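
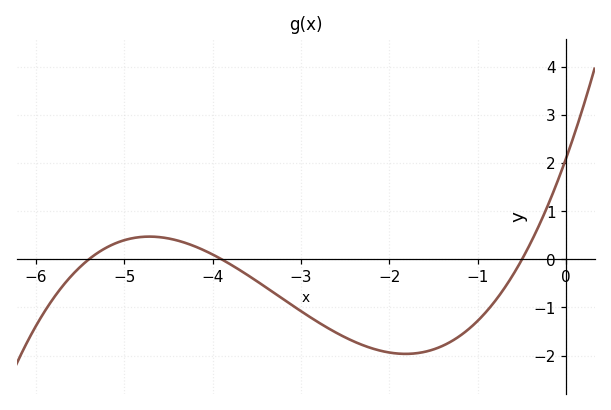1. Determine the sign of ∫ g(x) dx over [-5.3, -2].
negative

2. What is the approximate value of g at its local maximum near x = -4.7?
0.471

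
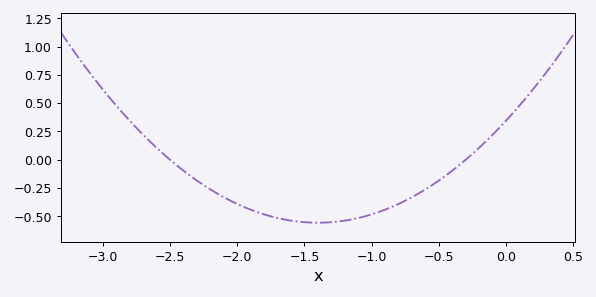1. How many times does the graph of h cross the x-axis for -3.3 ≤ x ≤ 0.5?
2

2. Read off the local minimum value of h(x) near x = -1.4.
-0.56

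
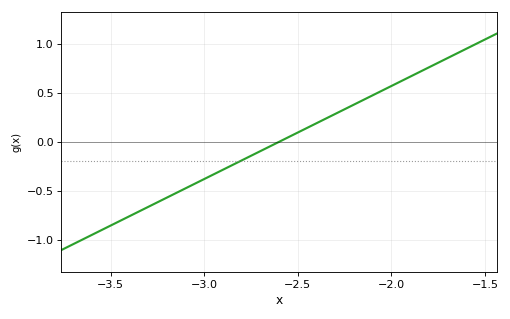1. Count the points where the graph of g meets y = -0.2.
1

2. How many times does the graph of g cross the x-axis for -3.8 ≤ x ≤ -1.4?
1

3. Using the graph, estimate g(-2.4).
0.19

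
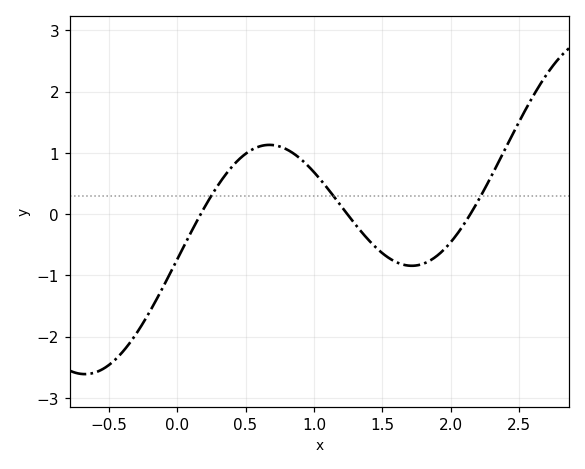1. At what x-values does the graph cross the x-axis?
0.15, 1.25, 2.15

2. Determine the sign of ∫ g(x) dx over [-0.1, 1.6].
positive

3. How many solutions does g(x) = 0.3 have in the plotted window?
3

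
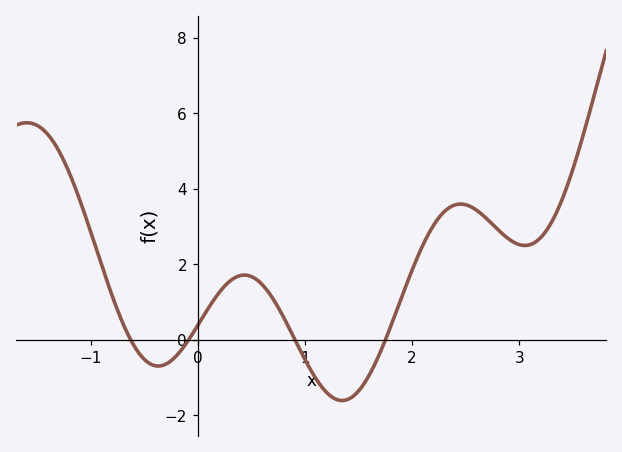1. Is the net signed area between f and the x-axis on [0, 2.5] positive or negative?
positive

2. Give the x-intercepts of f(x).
-0.626, -0.085, 0.907, 1.75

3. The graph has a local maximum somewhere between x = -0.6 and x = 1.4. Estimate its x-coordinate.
0.435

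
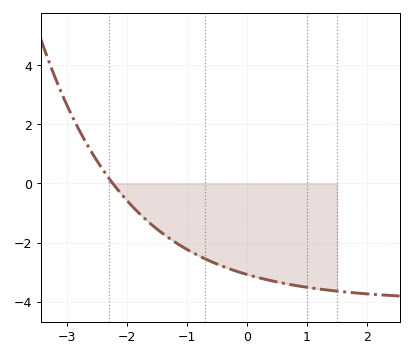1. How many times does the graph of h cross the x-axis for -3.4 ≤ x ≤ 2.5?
1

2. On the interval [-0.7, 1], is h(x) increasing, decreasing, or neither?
decreasing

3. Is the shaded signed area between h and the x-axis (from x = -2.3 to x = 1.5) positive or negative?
negative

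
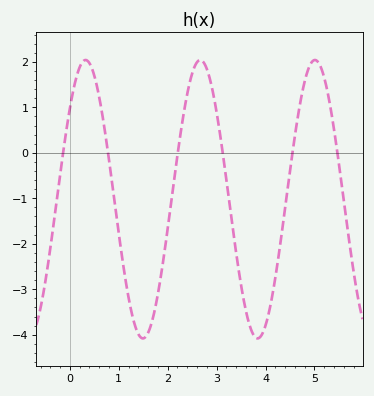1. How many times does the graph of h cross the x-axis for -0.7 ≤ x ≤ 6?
6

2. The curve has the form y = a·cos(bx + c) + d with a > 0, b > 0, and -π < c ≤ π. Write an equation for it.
y = 3.06cos(2.68x - 0.86) - 1.02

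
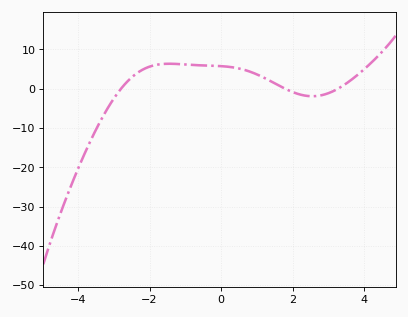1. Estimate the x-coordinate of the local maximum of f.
-1.45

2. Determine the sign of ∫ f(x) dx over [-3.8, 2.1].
positive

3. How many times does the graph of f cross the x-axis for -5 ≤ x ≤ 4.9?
3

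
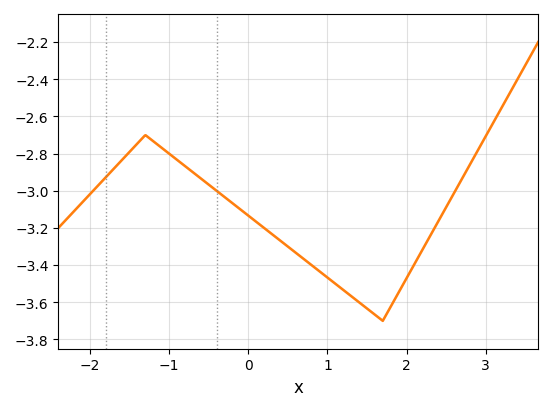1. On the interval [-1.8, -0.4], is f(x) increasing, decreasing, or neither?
neither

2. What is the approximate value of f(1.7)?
-3.7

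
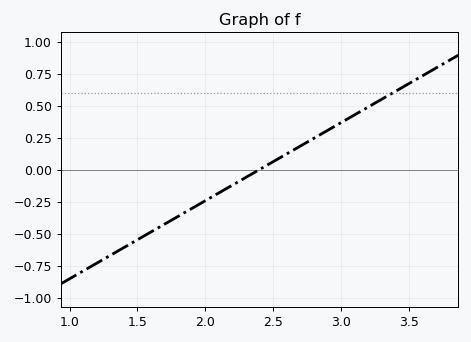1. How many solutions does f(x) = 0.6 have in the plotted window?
1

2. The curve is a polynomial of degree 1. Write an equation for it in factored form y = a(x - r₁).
y = 0.61(x - 2.4)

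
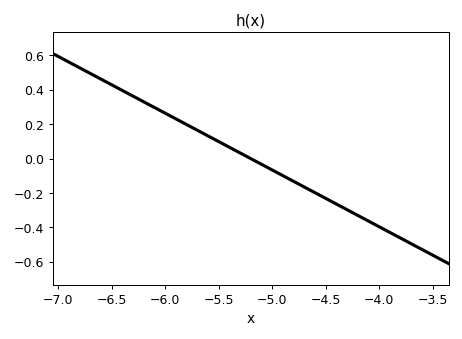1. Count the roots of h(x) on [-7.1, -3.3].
1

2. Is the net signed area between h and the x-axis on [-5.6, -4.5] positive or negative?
negative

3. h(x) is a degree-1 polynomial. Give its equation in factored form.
y = -0.33(x + 5.2)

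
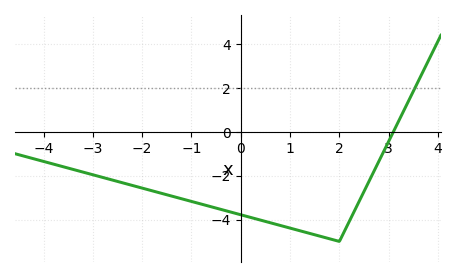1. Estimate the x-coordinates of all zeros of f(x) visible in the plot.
3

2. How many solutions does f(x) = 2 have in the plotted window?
1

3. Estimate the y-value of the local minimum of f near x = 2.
-5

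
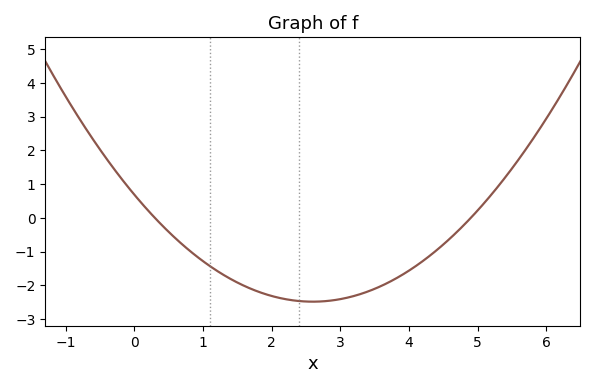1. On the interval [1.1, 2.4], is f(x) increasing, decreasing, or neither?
decreasing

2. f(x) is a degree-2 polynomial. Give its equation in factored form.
y = 0.47(x - 0.3)(x - 4.9)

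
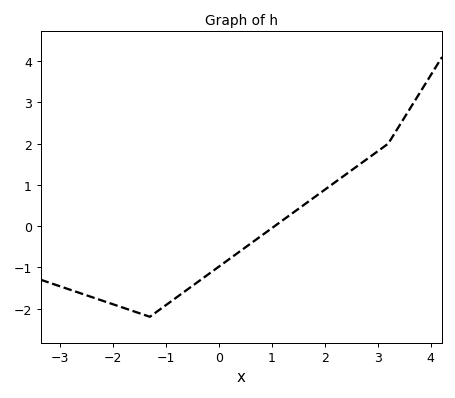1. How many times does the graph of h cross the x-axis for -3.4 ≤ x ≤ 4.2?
1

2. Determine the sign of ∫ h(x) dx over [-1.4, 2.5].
negative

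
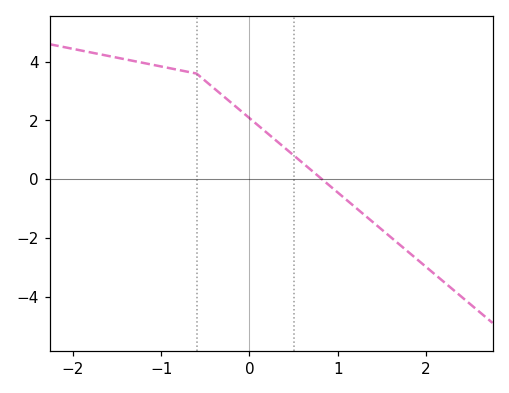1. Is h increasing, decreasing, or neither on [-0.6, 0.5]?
decreasing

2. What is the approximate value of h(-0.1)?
2.33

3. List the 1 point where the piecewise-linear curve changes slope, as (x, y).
(-0.6, 3.6)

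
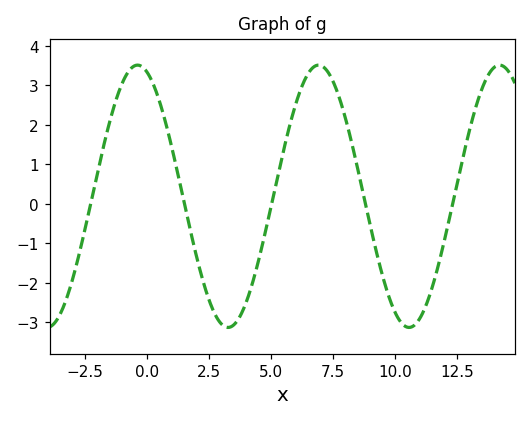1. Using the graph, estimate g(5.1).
0.202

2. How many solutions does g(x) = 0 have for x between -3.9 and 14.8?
5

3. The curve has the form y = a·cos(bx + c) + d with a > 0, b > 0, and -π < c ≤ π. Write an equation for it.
y = 3.32cos(0.86x + 0.33) + 0.19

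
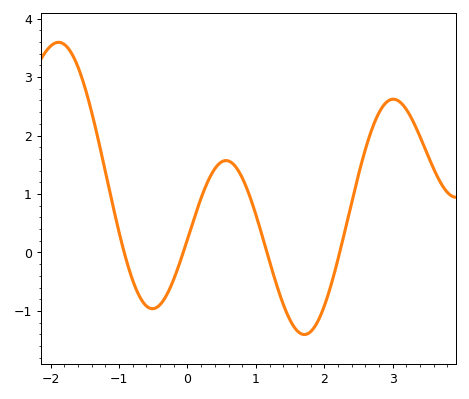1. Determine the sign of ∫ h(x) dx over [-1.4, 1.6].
positive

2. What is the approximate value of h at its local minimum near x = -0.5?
-1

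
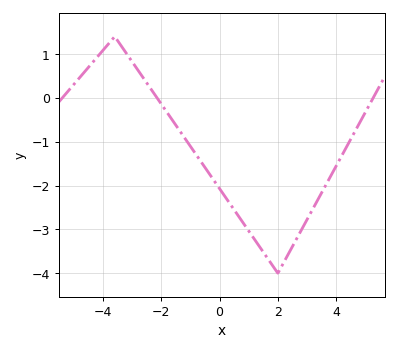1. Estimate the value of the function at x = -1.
-1.11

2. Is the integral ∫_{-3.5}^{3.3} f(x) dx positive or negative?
negative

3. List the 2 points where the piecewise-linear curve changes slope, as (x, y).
(-3.6, 1.4); (2, -4)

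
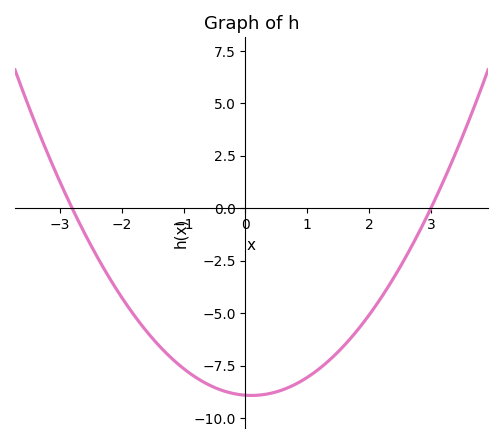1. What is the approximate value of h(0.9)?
-8.2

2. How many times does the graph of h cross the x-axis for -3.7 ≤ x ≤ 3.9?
2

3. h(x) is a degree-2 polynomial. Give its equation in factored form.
y = 1.06(x + 2.8)(x - 3)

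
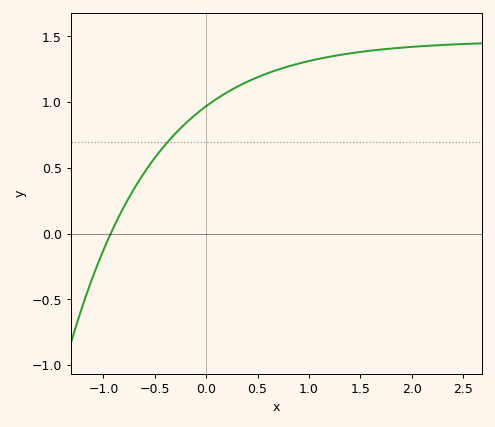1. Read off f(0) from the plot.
0.97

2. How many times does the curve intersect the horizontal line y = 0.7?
1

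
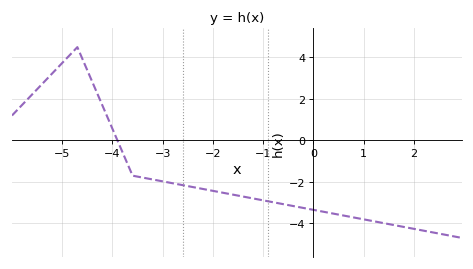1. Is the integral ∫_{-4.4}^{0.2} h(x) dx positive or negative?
negative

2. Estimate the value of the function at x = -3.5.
-1.75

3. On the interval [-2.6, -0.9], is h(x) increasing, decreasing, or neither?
decreasing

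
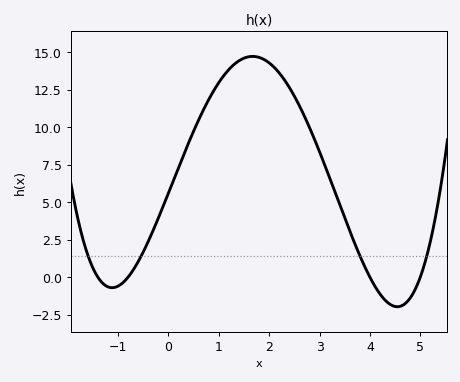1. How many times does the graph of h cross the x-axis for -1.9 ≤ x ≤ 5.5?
4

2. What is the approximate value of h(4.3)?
-1.53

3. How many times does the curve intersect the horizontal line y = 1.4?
4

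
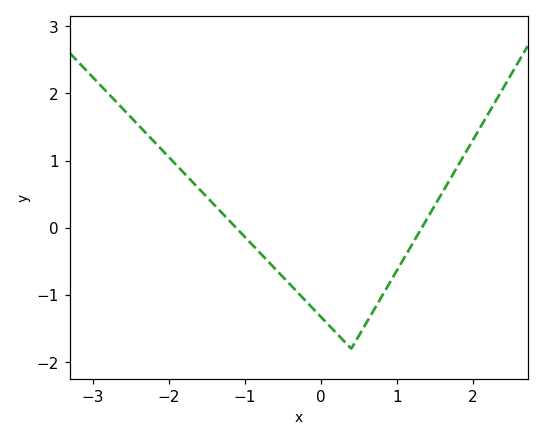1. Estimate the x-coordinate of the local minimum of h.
0.4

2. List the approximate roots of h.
-1.1, 1.3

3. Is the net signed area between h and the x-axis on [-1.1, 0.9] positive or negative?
negative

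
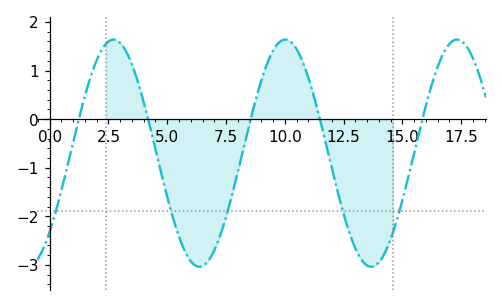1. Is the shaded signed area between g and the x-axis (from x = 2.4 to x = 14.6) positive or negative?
negative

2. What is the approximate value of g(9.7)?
1.6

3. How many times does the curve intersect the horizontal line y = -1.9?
5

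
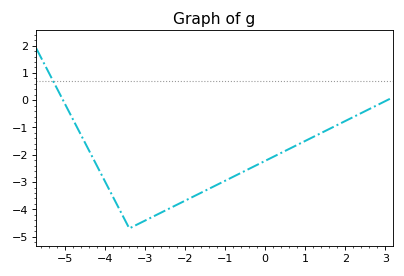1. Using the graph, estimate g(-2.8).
-4.26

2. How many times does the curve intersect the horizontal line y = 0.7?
1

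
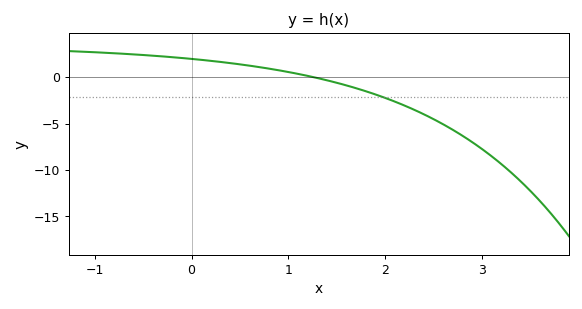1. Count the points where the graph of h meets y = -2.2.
1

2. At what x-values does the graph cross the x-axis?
1.25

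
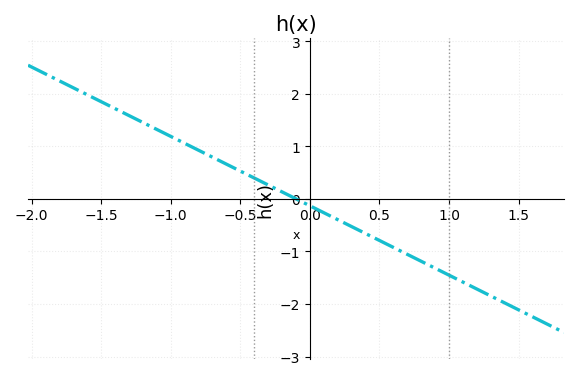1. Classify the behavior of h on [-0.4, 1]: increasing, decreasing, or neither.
decreasing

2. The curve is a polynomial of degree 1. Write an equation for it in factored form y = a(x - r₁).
y = -1.32(x + 0.1)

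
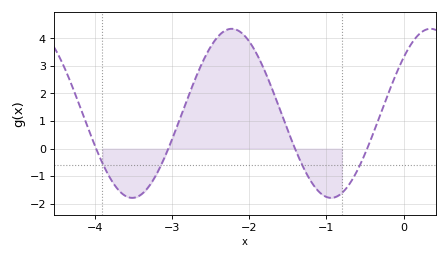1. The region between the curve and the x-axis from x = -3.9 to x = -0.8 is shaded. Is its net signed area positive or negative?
positive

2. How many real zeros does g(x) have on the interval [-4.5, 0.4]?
4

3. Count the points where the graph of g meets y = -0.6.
4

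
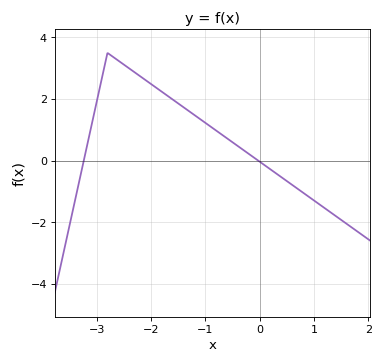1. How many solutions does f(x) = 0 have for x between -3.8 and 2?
2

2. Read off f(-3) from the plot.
1.89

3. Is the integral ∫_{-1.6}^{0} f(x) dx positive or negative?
positive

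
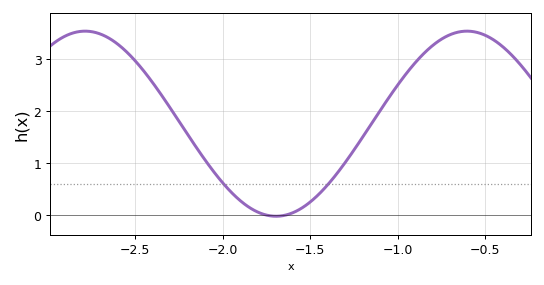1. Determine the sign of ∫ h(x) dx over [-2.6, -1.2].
positive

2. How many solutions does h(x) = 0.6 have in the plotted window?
2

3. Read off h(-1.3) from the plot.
1.02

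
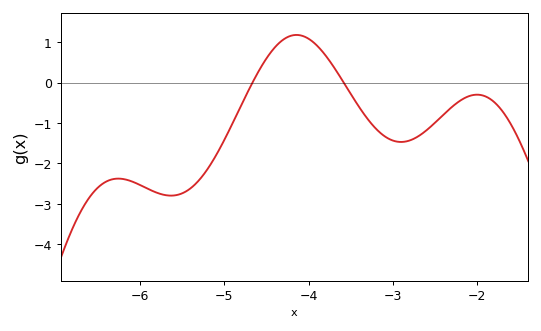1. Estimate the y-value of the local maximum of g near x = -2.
-0.301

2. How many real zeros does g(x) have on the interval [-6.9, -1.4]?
2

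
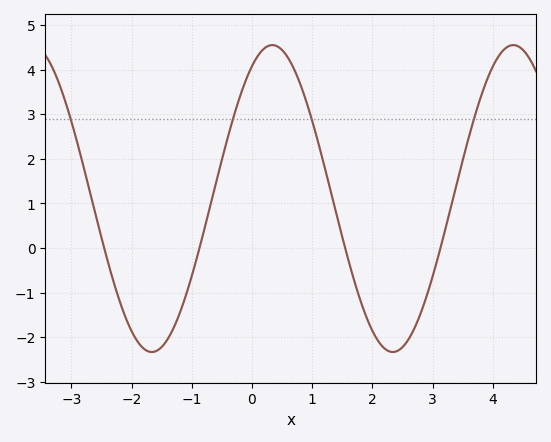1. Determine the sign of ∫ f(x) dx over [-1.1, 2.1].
positive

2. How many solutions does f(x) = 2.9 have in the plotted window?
4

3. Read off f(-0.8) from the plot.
0.4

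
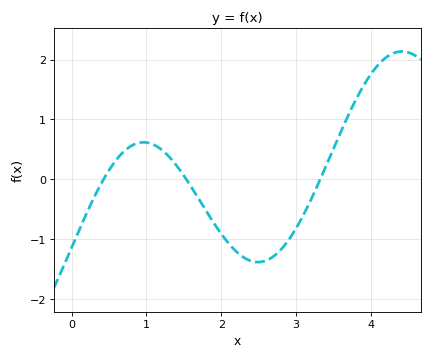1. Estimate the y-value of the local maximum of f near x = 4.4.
2.14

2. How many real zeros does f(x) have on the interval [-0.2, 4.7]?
3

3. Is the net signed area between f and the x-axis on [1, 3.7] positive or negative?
negative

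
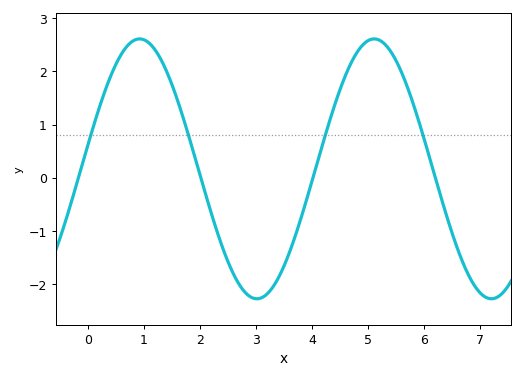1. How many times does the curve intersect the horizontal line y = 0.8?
4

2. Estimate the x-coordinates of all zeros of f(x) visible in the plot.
-0.173, 2.01, 4.02, 6.2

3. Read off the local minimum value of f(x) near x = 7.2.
-2.27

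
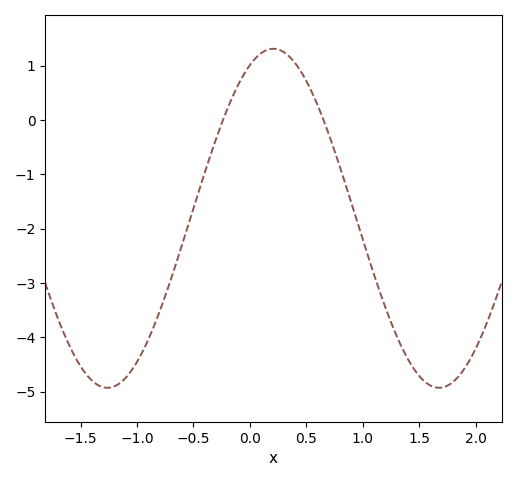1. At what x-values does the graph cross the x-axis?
-0.238, 0.651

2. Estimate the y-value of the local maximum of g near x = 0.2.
1.31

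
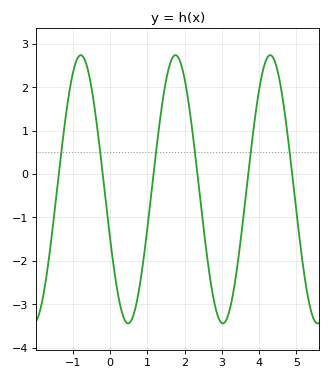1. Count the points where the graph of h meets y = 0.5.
6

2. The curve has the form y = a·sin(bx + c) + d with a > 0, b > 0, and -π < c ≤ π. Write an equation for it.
y = 3.09sin(2.47x - 2.76) - 0.35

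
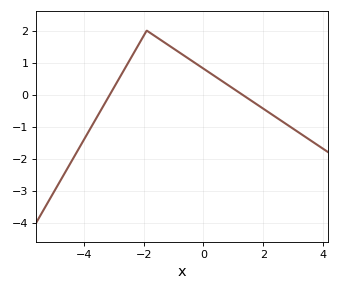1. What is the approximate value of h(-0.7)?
1.2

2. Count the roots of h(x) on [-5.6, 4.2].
2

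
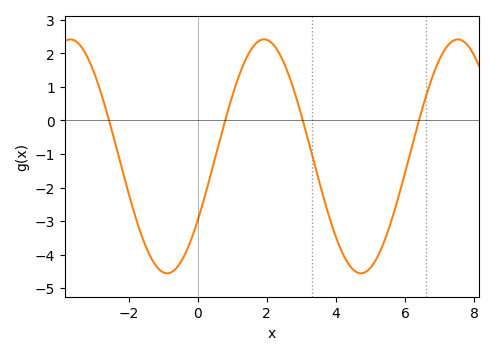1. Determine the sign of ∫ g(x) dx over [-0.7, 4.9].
negative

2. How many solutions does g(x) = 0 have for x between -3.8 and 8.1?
4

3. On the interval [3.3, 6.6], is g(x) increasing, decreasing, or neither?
neither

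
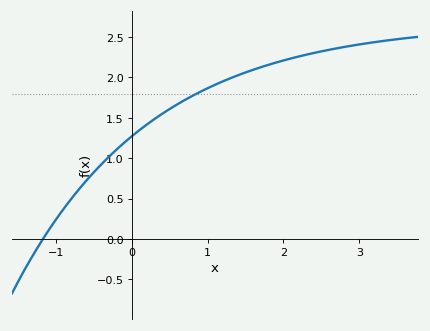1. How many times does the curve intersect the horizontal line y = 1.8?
1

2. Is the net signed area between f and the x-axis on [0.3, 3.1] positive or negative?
positive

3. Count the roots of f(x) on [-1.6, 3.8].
1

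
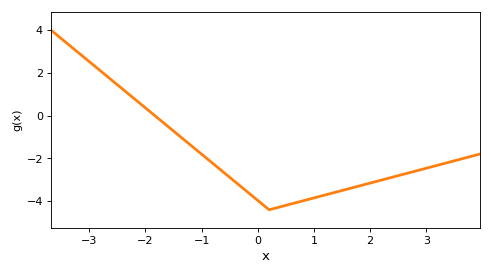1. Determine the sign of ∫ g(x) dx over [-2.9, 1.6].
negative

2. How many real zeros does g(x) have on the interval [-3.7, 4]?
1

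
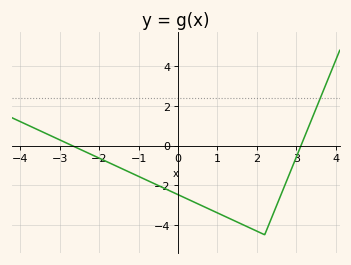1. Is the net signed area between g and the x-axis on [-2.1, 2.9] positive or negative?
negative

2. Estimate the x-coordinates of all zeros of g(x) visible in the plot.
-2.69, 3.12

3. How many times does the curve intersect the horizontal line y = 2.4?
1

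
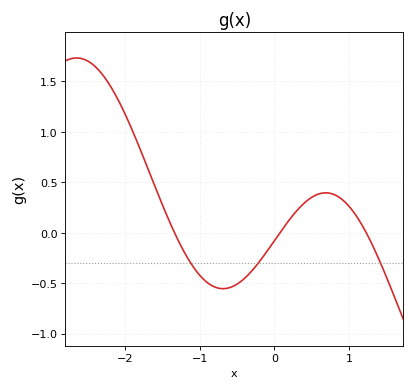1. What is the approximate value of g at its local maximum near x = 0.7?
0.395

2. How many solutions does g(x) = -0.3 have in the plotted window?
3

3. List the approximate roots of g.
-1.34, 0.075, 1.23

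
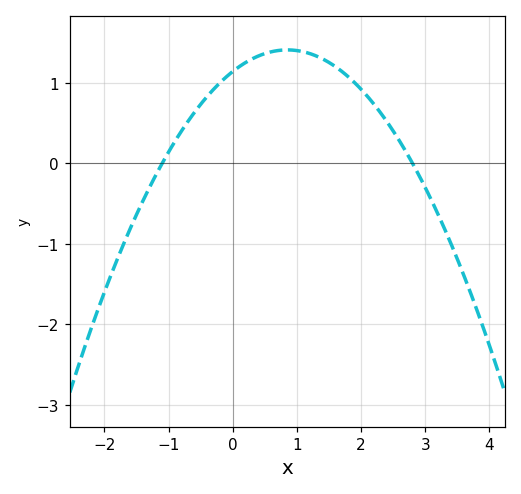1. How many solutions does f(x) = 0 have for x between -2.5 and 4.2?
2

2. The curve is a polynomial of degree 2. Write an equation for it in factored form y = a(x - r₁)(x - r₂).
y = -0.37(x + 1.1)(x - 2.8)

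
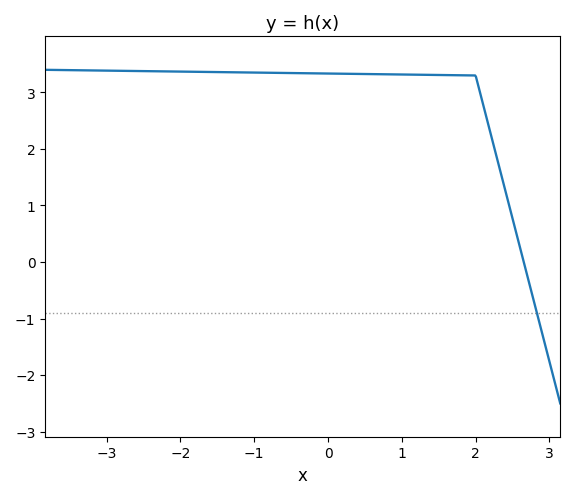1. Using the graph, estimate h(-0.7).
3.3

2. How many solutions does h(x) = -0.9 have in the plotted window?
1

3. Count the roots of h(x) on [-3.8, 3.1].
1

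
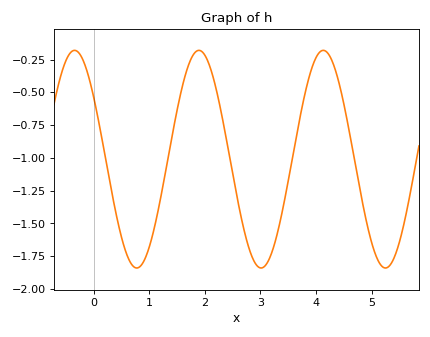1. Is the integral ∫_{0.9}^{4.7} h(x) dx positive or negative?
negative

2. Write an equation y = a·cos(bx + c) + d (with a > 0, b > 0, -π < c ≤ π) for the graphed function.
y = 0.83cos(2.8x + 0.96) - 1.01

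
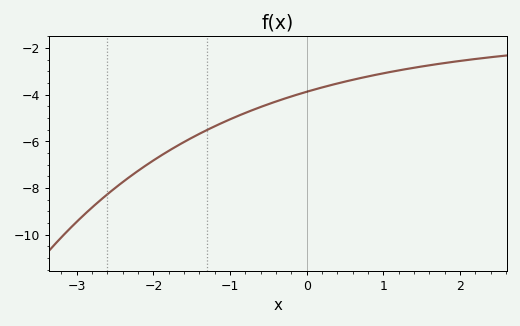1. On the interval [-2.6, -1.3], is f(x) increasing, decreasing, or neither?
increasing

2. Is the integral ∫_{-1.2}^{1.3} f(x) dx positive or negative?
negative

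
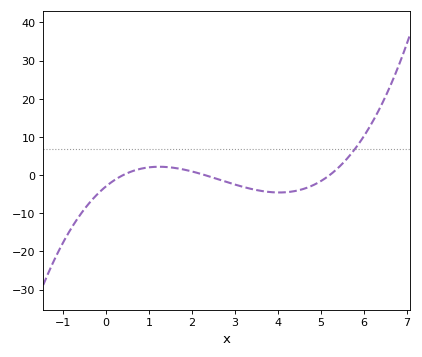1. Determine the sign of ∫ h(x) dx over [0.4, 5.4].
negative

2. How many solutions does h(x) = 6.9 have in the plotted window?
1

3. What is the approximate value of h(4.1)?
-5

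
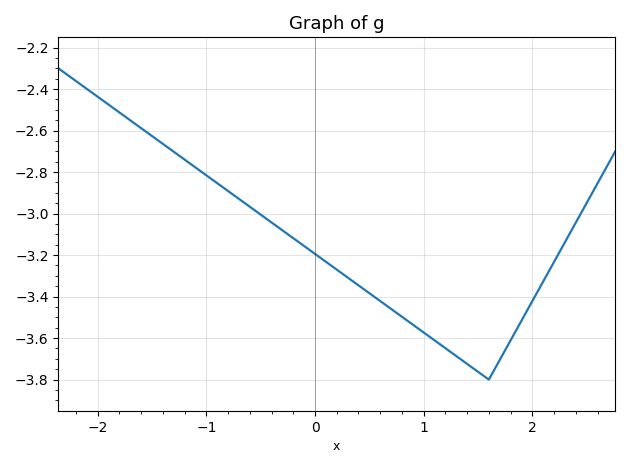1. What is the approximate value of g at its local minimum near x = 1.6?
-3.8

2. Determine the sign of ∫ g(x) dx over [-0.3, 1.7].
negative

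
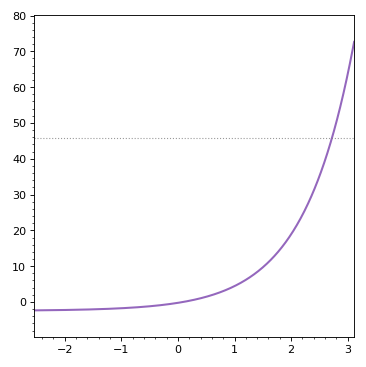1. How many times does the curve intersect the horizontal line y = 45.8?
1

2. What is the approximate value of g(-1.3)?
-1.96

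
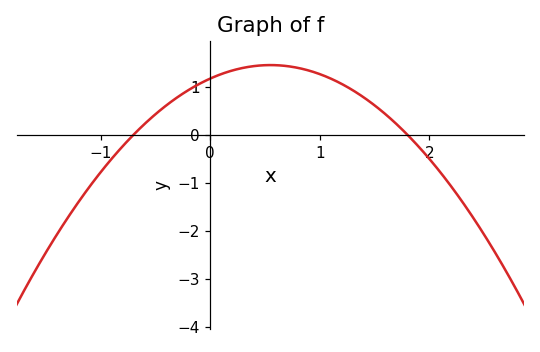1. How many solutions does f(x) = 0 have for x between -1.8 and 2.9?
2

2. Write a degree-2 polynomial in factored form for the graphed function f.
y = -0.93(x + 0.7)(x - 1.8)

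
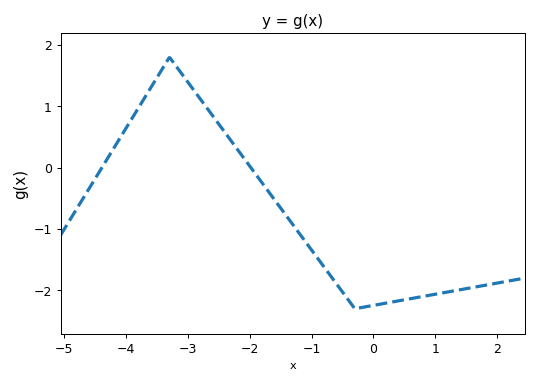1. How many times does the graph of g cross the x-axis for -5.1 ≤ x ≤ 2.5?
2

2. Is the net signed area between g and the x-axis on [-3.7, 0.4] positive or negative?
negative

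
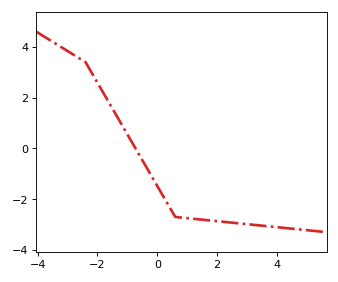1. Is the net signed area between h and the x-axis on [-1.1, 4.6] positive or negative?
negative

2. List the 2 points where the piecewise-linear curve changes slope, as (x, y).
(-2.4, 3.4); (0.6, -2.7)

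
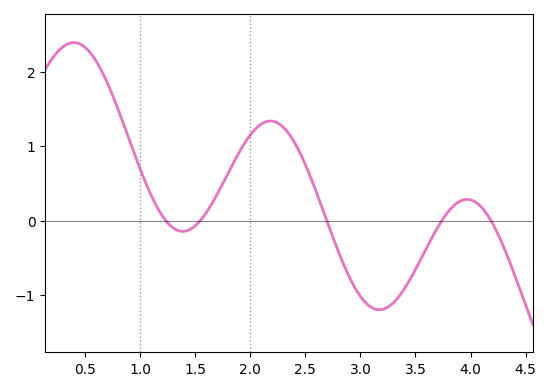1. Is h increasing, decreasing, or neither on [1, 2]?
neither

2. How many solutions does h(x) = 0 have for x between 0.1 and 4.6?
5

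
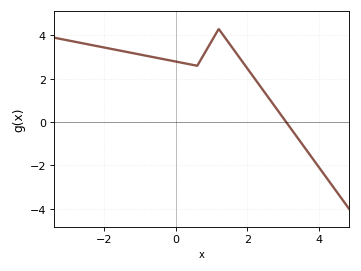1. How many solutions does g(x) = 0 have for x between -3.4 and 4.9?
1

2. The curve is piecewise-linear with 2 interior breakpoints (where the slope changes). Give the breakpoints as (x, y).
(0.6, 2.6); (1.2, 4.3)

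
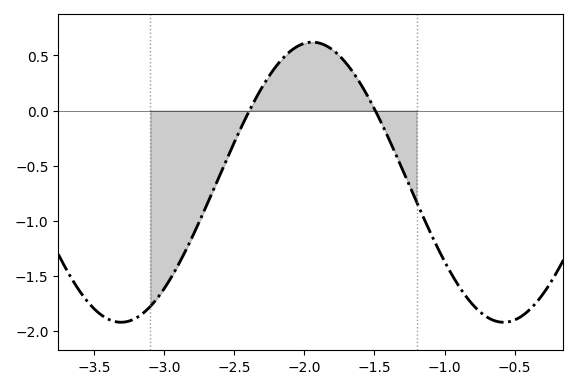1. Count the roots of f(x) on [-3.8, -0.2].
2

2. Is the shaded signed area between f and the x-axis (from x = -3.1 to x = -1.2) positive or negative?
negative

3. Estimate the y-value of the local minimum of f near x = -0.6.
-1.92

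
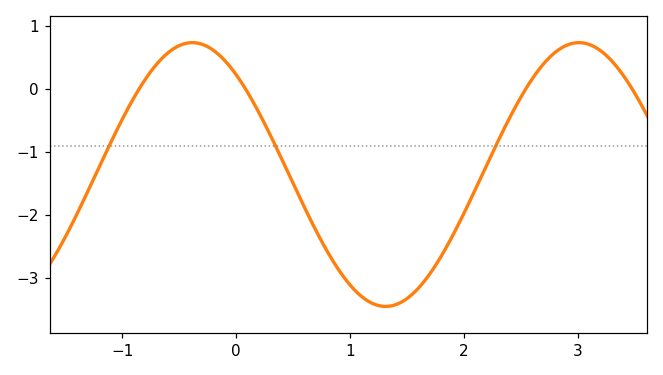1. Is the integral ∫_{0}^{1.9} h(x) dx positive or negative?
negative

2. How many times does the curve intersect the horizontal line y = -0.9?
3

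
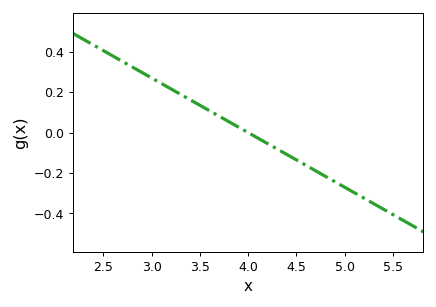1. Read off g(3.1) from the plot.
0.243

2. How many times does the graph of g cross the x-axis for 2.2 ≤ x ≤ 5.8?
1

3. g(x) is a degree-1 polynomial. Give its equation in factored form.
y = -0.27(x - 4)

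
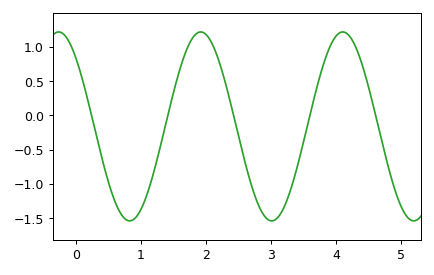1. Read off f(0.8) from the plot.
-1.55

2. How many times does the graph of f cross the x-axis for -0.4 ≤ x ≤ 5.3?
5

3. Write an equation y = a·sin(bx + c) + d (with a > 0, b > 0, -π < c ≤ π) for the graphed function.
y = 1.38sin(2.9x + 2.3) - 0.16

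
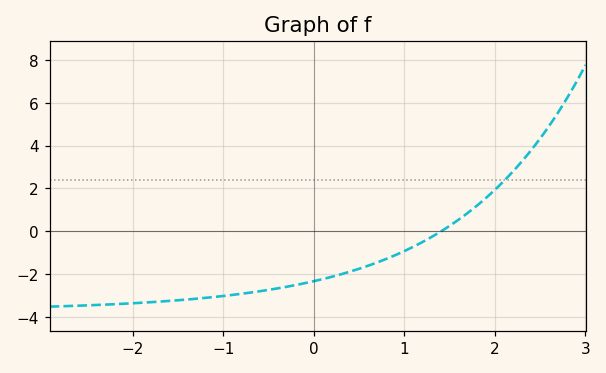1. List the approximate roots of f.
1.41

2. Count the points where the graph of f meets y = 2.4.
1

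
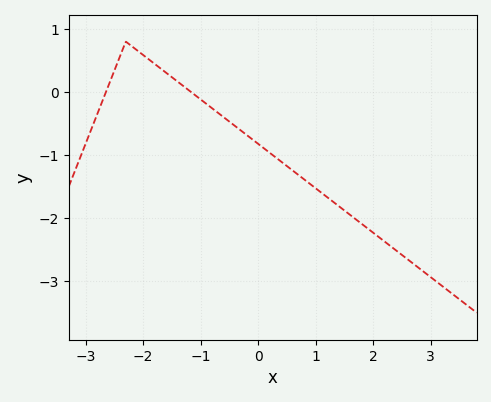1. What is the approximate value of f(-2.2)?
0.7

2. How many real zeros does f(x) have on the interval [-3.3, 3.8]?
2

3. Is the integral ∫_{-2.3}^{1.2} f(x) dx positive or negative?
negative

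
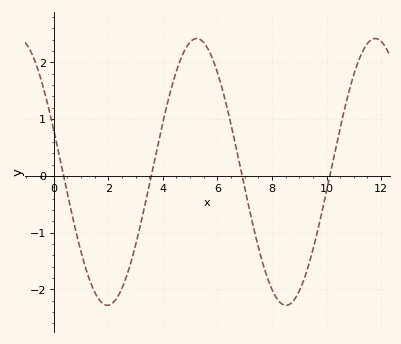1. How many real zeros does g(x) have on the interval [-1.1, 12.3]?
4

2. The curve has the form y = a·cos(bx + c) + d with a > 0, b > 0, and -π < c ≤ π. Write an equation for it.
y = 2.35cos(0.96x + 1.25) + 0.07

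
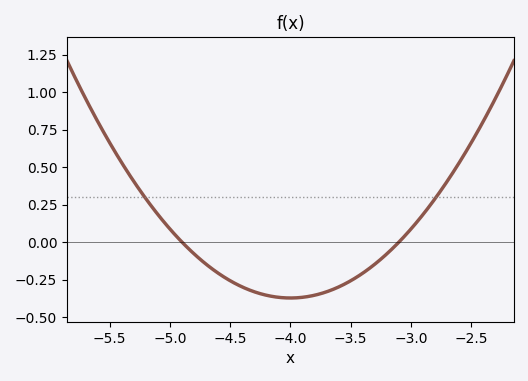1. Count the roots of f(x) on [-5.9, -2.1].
2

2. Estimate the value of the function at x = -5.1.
0.18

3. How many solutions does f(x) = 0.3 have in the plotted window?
2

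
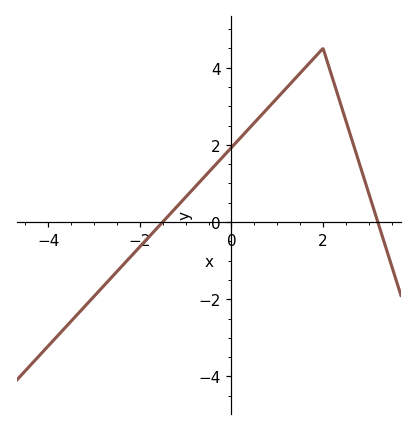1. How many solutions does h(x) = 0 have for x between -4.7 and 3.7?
2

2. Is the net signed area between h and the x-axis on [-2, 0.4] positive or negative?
positive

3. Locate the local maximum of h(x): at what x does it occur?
2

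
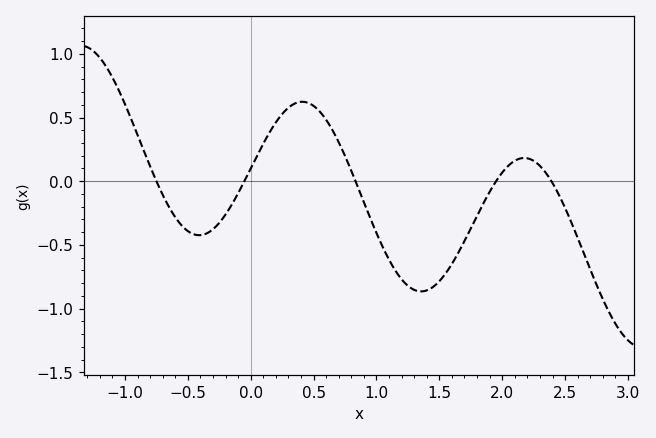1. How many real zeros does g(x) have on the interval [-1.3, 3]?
5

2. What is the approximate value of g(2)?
0.068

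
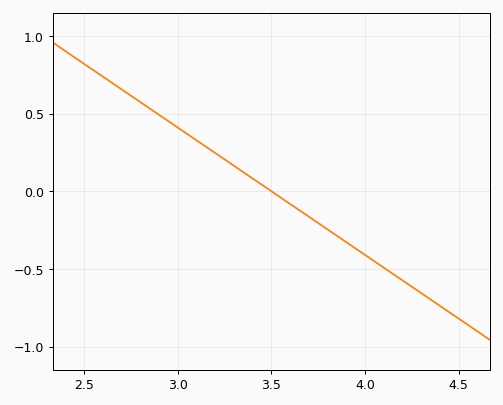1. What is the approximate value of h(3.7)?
-0.164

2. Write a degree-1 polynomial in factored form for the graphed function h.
y = -0.82(x - 3.5)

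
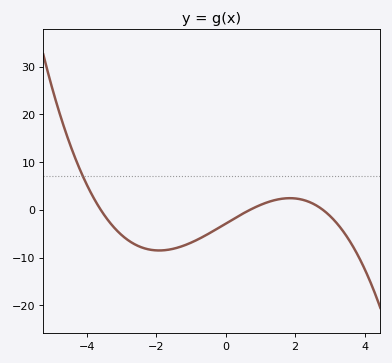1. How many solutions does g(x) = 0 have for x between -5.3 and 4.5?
3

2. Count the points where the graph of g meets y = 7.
1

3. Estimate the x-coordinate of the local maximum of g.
1.8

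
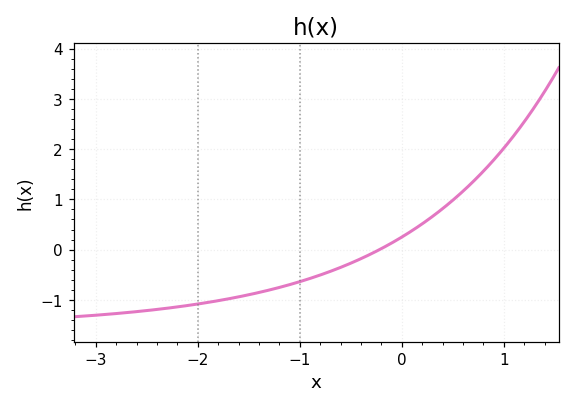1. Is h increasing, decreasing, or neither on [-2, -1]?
increasing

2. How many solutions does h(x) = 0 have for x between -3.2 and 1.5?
1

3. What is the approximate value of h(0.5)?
0.983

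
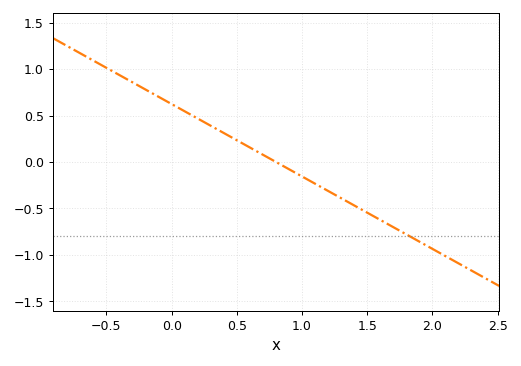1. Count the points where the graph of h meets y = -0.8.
1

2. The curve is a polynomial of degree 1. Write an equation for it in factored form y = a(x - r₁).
y = -0.78(x - 0.8)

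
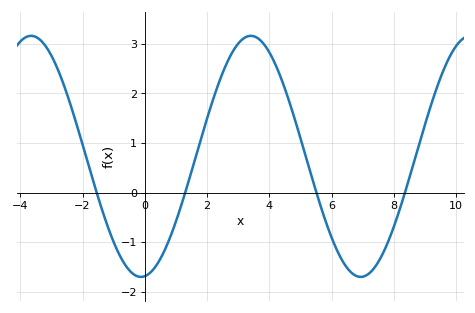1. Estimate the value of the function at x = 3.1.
3.1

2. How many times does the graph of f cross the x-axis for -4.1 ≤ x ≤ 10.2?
4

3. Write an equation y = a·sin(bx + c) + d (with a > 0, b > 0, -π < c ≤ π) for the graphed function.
y = 2.43sin(0.89x - 1.5) + 0.73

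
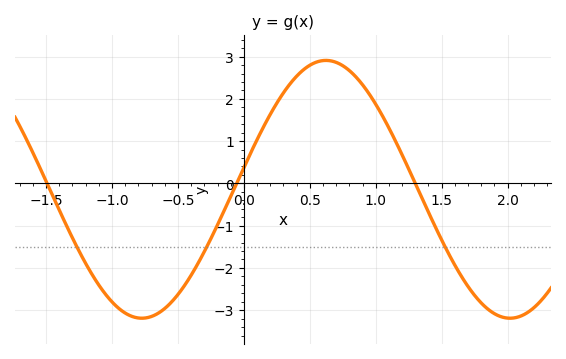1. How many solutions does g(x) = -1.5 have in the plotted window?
3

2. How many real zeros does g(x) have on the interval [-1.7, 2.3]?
3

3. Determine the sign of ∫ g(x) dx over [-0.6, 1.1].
positive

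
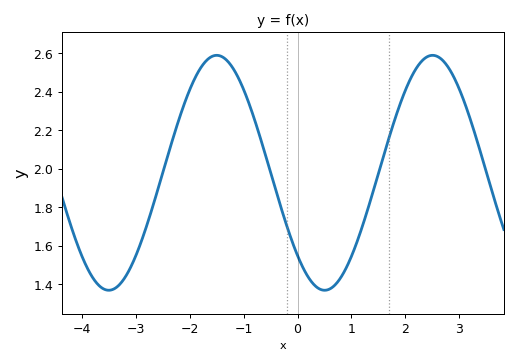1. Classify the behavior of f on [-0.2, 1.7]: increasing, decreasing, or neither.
neither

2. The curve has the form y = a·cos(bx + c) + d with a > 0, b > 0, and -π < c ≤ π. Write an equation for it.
y = 0.61cos(1.6x + 2.4) + 1.98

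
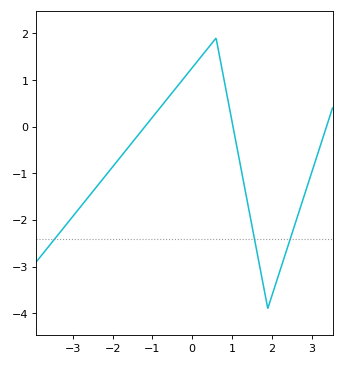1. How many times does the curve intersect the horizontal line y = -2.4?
3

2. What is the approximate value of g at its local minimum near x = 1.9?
-3.9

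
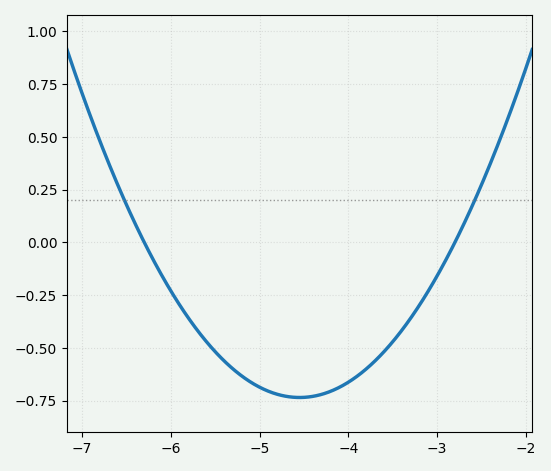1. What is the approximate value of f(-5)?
-0.68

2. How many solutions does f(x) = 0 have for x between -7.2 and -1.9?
2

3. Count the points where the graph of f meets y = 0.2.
2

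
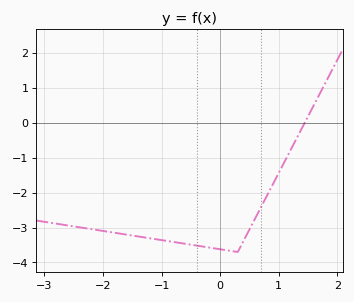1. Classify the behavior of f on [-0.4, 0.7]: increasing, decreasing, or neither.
neither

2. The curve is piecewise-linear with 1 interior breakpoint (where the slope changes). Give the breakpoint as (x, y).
(0.3, -3.7)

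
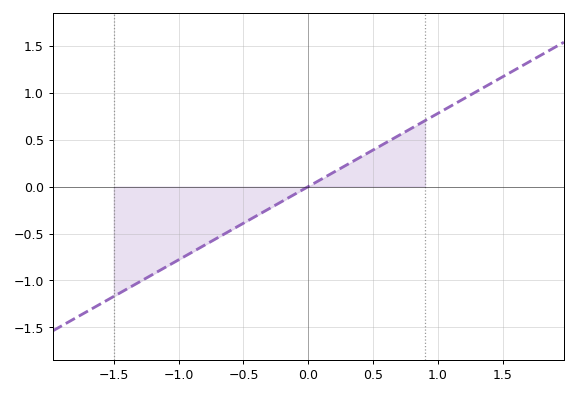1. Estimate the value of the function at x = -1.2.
-0.95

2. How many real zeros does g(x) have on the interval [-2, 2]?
1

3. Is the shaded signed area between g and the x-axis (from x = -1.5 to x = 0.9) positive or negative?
negative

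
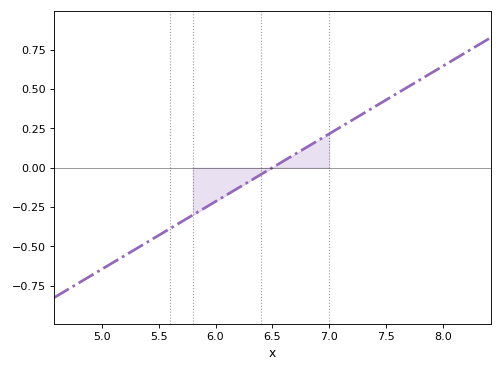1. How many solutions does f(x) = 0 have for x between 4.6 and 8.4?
1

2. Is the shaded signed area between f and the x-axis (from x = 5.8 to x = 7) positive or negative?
negative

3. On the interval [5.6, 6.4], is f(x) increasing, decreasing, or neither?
increasing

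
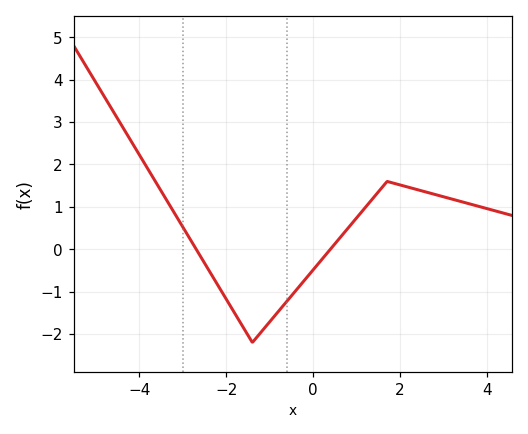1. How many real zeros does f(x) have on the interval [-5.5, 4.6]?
2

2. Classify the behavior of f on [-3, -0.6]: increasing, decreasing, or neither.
neither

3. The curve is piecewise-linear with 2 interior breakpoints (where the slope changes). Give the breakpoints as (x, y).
(-1.4, -2.2); (1.7, 1.6)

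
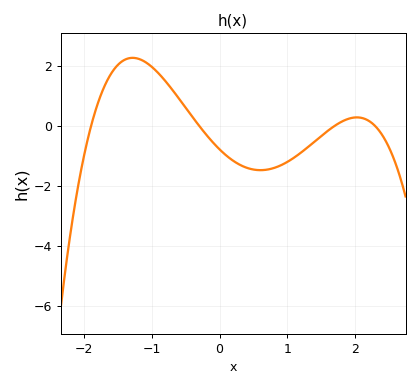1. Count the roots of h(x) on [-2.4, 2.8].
4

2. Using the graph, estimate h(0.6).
-1.47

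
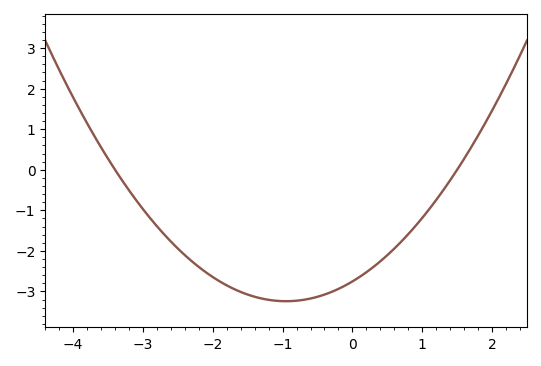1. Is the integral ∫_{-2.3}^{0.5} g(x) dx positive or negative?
negative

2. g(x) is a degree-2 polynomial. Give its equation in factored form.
y = 0.54(x + 3.4)(x - 1.5)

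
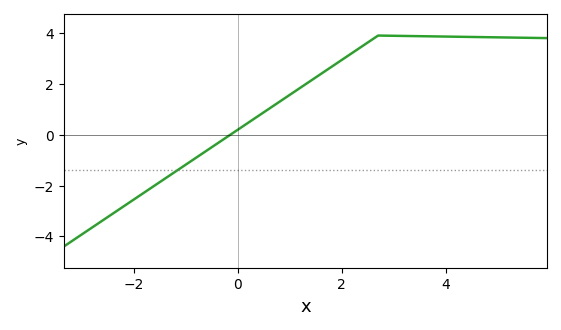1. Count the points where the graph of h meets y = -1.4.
1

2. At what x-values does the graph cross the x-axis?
-0.141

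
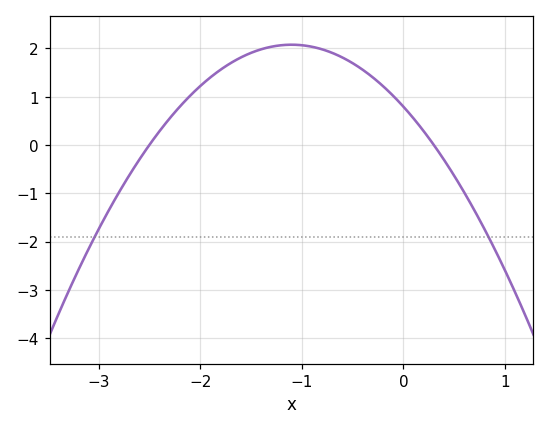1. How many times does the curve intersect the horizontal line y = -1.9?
2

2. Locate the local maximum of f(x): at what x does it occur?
-1.1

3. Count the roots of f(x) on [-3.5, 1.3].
2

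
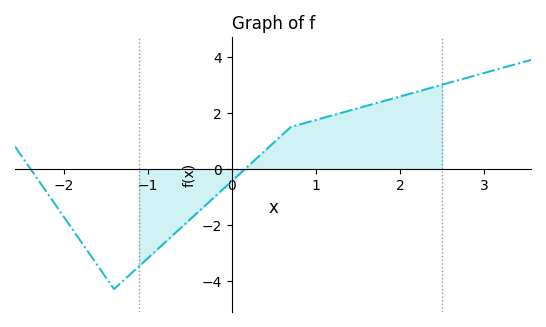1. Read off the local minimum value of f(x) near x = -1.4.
-4.2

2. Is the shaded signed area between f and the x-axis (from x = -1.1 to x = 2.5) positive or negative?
positive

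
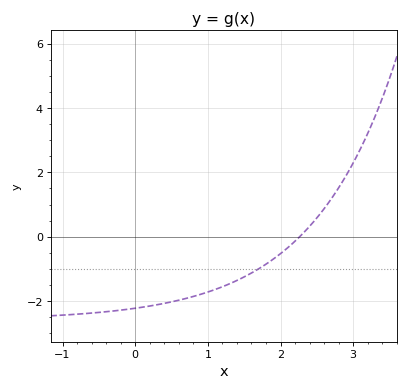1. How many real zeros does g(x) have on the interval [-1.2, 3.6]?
1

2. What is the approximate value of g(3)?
2.29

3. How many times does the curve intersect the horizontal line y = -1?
1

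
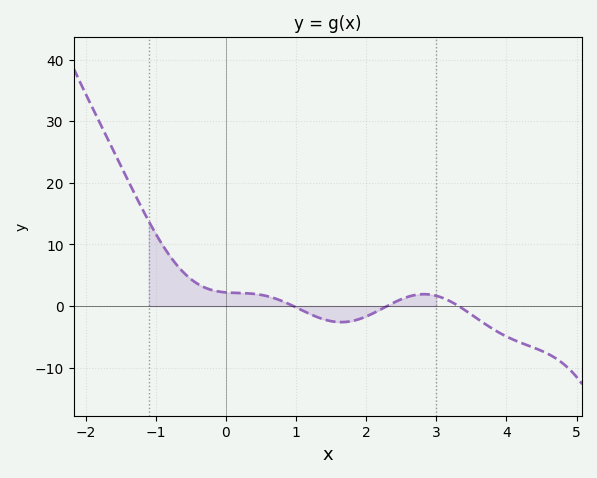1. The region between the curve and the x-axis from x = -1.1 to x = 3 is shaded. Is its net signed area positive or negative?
positive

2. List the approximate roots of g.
0.961, 2.3, 3.32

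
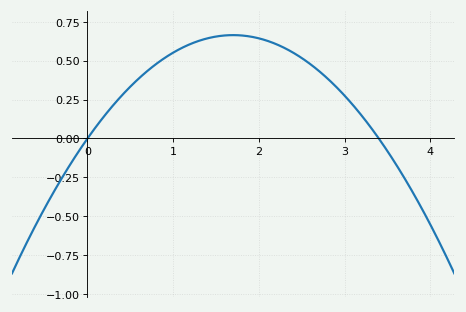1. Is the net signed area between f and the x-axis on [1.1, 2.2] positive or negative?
positive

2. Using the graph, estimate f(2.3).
0.58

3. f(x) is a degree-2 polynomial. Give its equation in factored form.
y = -0.23(x - 0)(x - 3.4)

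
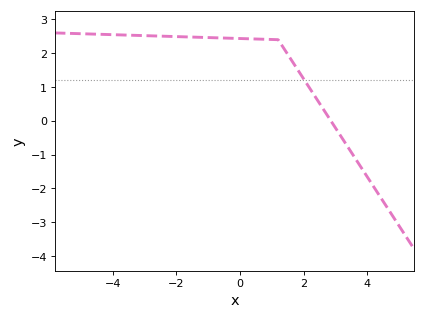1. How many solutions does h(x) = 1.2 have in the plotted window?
1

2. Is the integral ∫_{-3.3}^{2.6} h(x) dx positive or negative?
positive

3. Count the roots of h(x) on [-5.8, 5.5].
1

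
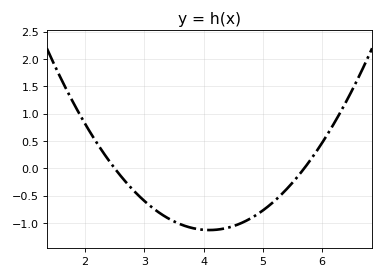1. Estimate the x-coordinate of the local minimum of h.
4.1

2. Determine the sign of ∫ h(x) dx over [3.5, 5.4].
negative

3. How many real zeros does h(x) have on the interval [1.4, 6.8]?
2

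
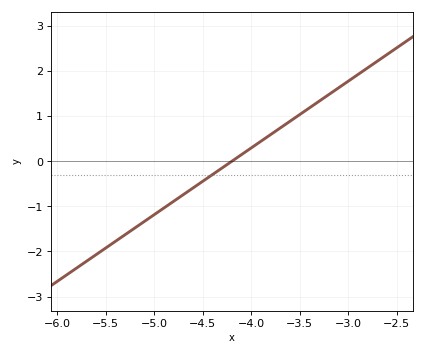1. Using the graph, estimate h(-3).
1.8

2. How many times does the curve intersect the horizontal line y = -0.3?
1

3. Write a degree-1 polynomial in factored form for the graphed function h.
y = 1.48(x + 4.2)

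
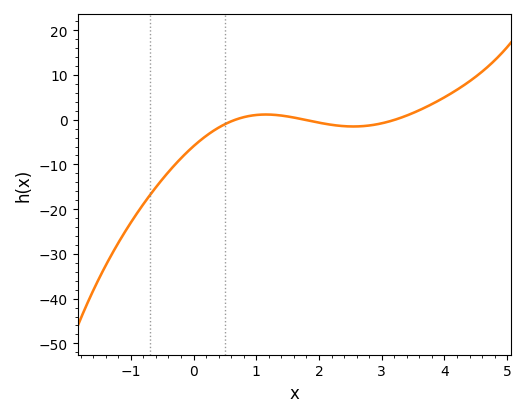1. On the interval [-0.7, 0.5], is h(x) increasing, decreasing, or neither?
increasing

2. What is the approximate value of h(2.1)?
-1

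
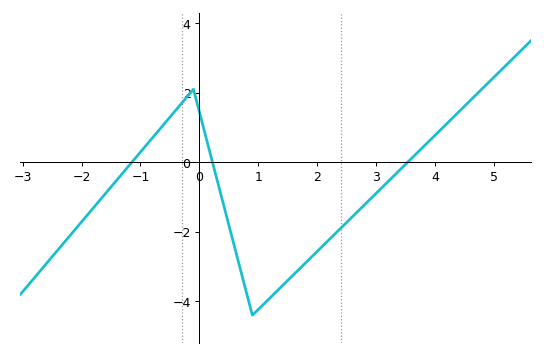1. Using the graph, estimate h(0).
1.45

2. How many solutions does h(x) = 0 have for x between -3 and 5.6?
3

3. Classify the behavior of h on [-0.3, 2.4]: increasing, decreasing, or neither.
neither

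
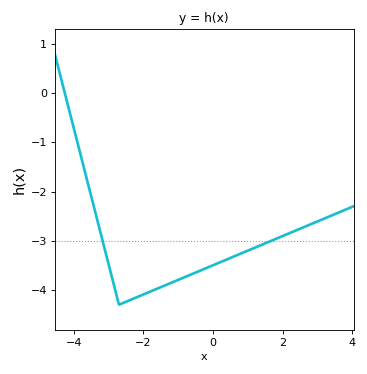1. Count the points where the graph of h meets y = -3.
2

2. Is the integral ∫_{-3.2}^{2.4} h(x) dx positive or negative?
negative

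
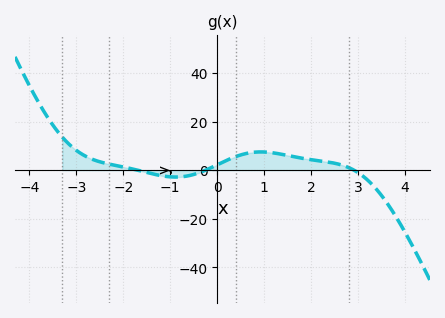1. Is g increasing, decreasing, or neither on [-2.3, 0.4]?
neither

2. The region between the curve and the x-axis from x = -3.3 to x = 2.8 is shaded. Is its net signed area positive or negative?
positive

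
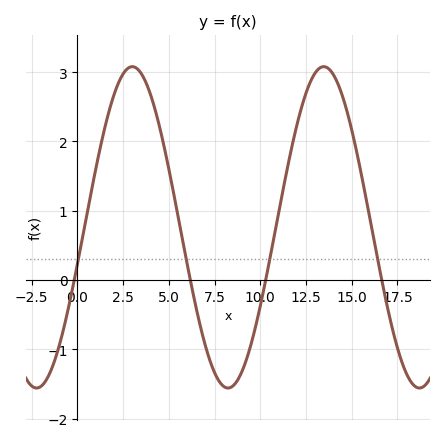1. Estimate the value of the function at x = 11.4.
1.51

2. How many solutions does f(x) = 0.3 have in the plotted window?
4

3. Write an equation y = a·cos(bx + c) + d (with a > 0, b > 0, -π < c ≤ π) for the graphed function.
y = 2.32cos(0.6x - 1.8) + 0.76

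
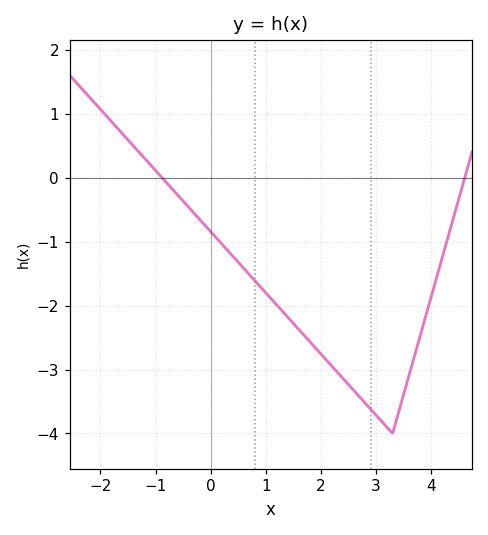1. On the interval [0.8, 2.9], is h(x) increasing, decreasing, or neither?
decreasing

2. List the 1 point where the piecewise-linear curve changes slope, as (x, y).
(3.3, -4)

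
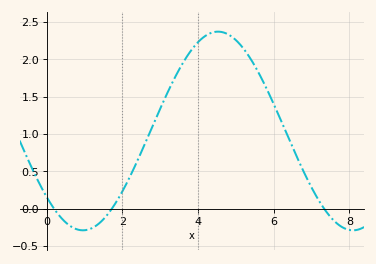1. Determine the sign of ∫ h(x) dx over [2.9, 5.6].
positive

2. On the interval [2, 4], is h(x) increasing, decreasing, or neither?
increasing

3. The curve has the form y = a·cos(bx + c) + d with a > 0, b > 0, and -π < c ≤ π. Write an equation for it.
y = 1.33cos(0.88x + 2.3) + 1.04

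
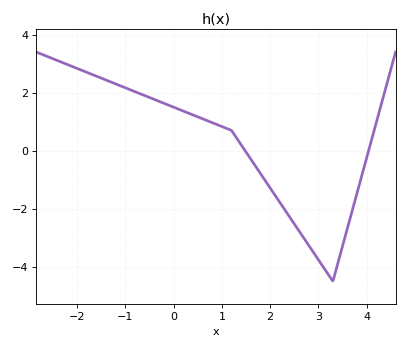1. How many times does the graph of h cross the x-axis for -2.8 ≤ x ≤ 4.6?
2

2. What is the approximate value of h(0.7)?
1.03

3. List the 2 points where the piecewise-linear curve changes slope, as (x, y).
(1.2, 0.7); (3.3, -4.5)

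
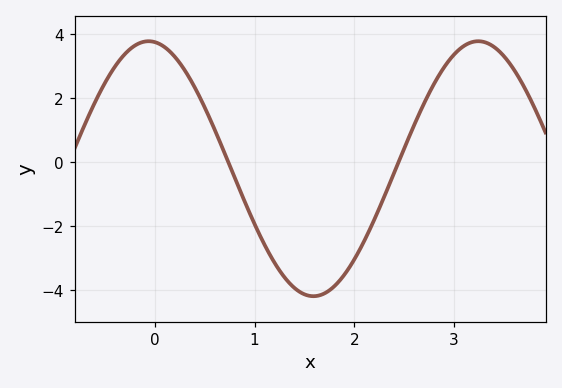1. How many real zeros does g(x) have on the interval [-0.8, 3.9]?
2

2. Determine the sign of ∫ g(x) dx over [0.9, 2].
negative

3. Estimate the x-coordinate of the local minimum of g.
1.6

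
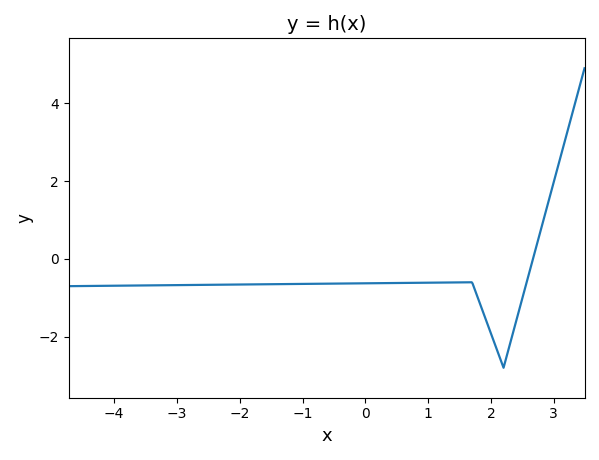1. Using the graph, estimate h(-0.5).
-0.6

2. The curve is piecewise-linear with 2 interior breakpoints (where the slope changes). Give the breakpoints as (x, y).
(1.7, -0.6); (2.2, -2.8)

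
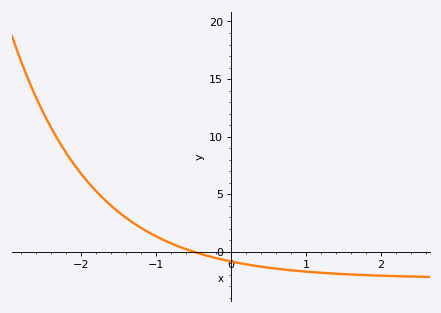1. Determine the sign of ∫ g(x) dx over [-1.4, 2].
negative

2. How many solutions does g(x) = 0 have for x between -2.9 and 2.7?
1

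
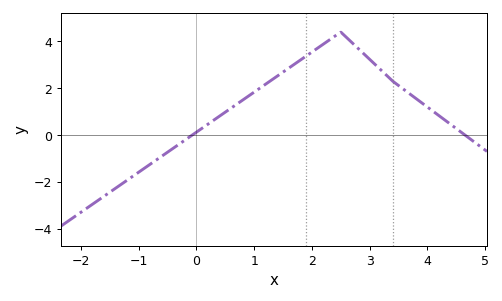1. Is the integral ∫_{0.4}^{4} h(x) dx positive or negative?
positive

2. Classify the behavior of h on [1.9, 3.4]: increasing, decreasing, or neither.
neither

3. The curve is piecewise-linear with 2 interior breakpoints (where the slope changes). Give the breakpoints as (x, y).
(2.5, 4.4); (3.4, 2.3)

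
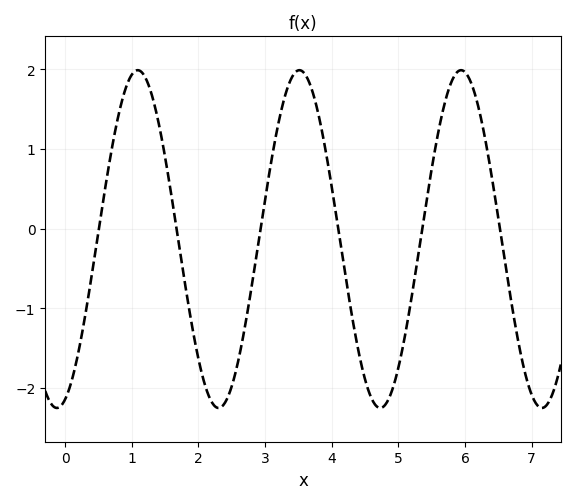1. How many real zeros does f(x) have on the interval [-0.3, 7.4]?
6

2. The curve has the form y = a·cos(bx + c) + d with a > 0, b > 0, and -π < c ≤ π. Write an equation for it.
y = 2.12cos(2.6x - 2.8) - 0.13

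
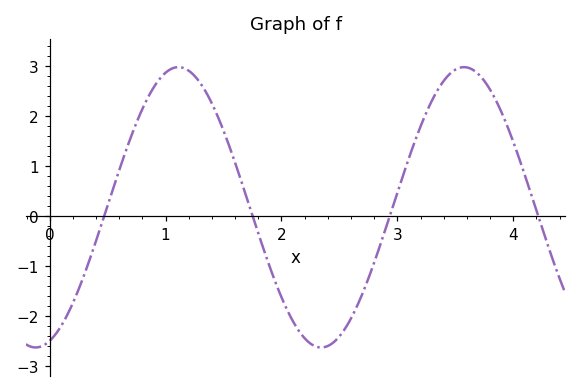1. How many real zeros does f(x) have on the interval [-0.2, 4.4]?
4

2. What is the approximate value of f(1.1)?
2.98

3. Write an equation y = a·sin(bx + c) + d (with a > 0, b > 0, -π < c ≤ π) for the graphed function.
y = 2.8sin(2.55x - 1.26) + 0.18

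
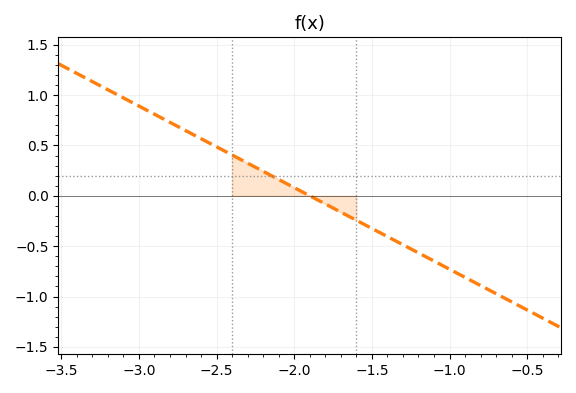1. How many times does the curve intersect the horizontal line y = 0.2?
1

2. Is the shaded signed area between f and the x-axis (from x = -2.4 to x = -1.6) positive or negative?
positive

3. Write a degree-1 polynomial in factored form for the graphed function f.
y = -0.81(x + 1.9)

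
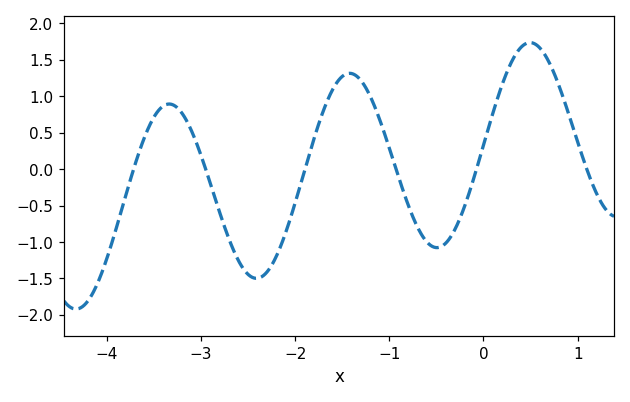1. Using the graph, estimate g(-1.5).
1.27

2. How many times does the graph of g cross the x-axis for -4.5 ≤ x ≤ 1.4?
6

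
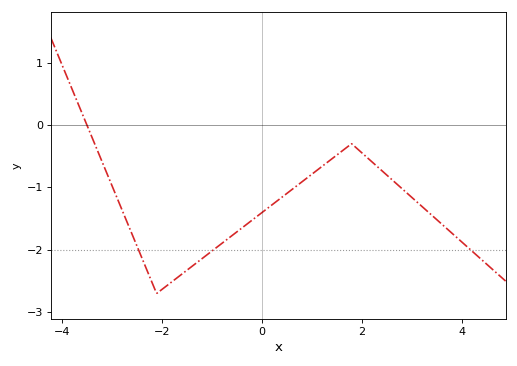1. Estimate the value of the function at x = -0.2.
-1.53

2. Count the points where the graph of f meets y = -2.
3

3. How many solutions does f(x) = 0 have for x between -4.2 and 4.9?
1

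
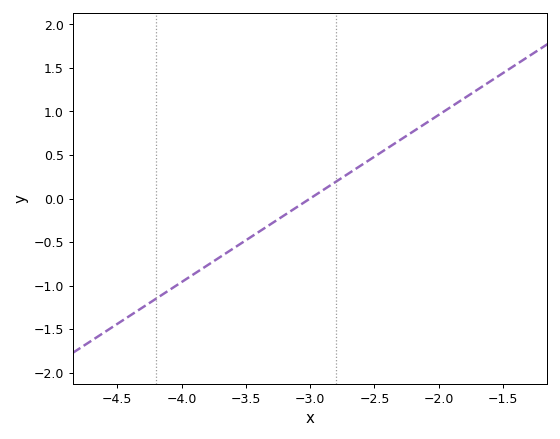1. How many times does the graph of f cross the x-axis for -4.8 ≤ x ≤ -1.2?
1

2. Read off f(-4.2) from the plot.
-1.15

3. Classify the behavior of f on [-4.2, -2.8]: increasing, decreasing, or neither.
increasing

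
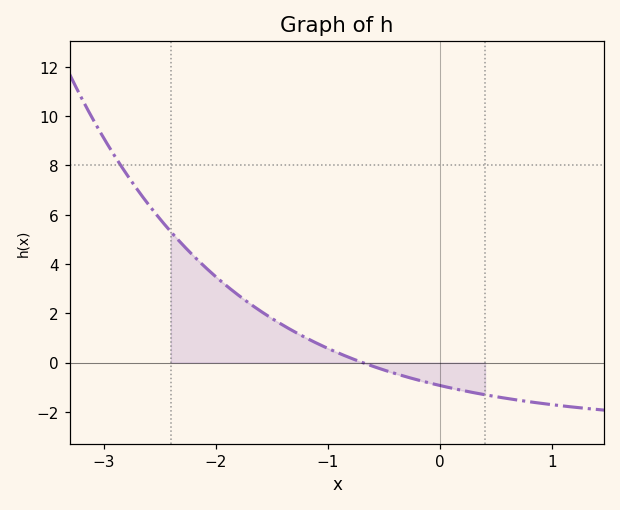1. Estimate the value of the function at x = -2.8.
7.6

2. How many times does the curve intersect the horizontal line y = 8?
1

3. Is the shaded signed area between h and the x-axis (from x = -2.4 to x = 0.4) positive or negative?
positive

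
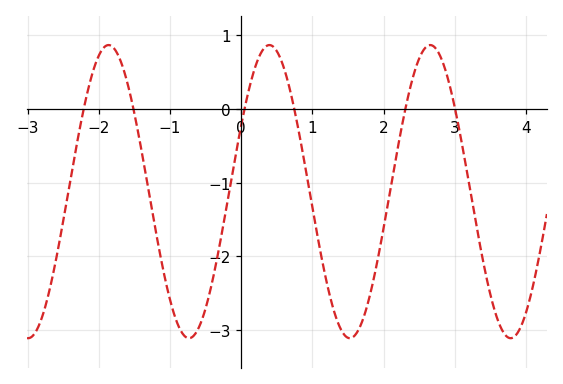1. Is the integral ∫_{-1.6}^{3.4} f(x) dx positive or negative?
negative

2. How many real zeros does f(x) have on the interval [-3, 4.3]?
6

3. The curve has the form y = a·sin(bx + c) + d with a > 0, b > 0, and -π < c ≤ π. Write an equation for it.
y = 1.99sin(2.8x + 0.47) - 1.12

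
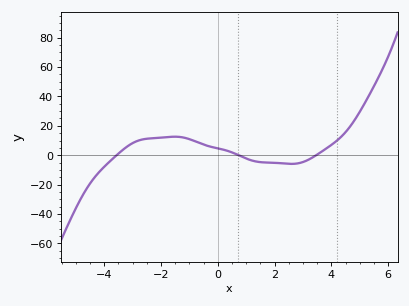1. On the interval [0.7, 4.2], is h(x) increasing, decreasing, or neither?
neither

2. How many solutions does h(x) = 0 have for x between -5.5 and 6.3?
3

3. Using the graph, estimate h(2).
-5.15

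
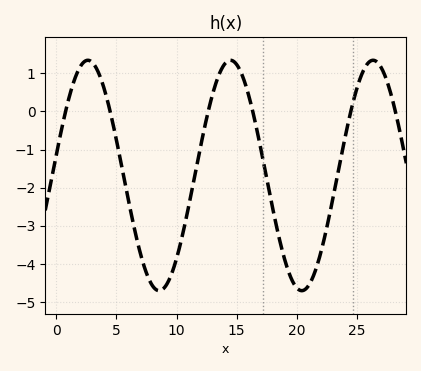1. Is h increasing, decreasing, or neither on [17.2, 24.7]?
neither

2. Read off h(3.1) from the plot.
1.2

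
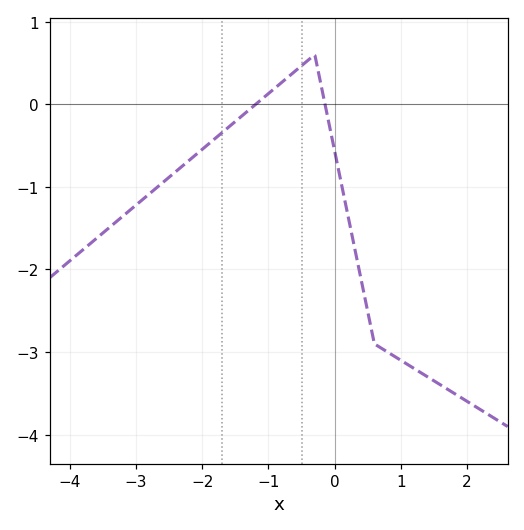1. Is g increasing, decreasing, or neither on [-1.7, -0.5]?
increasing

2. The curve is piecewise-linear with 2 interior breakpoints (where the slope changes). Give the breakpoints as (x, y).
(-0.3, 0.6); (0.6, -2.9)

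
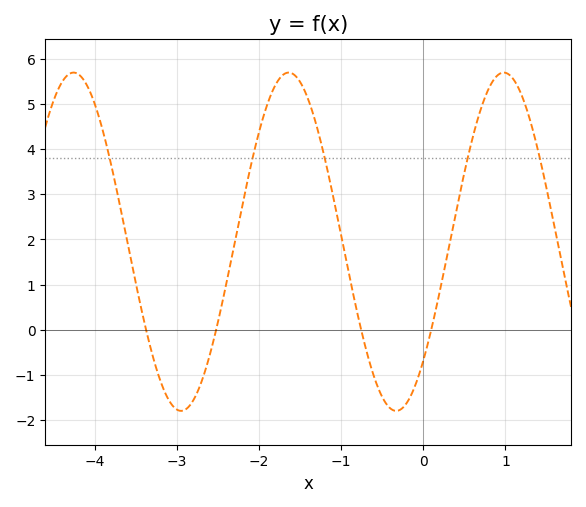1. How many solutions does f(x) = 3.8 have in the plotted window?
5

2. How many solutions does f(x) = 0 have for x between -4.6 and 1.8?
4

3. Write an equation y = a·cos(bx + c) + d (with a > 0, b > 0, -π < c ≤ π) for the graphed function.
y = 3.75cos(2.4x - 2.4) + 1.95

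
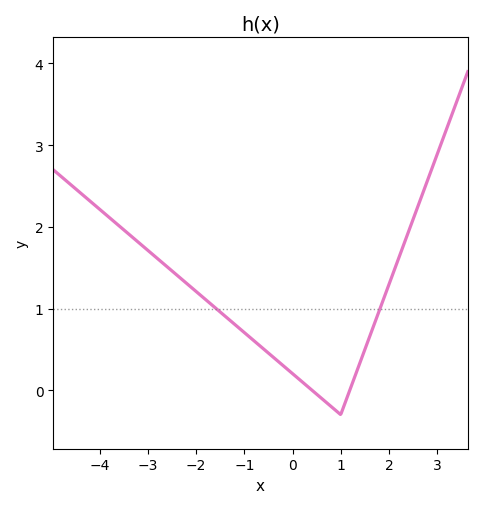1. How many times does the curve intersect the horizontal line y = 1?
2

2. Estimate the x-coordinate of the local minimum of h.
1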